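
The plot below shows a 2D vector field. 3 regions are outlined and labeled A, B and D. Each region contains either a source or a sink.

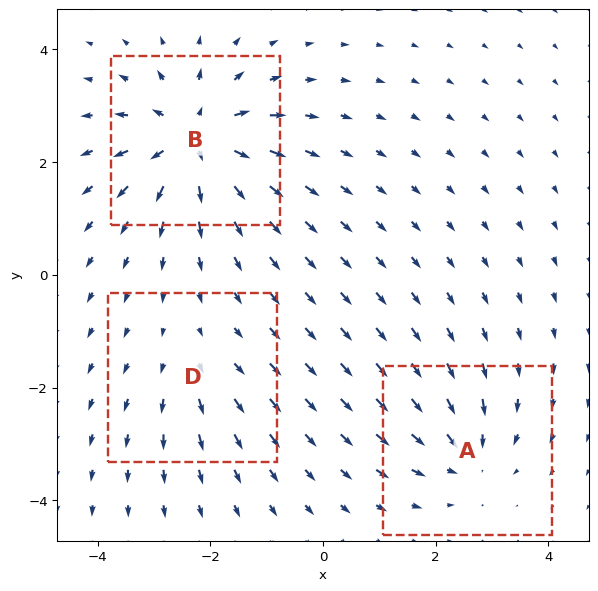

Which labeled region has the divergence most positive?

Divergence at each region's feature centre — A: about -3, B: about +6, D: about +2. Region B is most positive.

B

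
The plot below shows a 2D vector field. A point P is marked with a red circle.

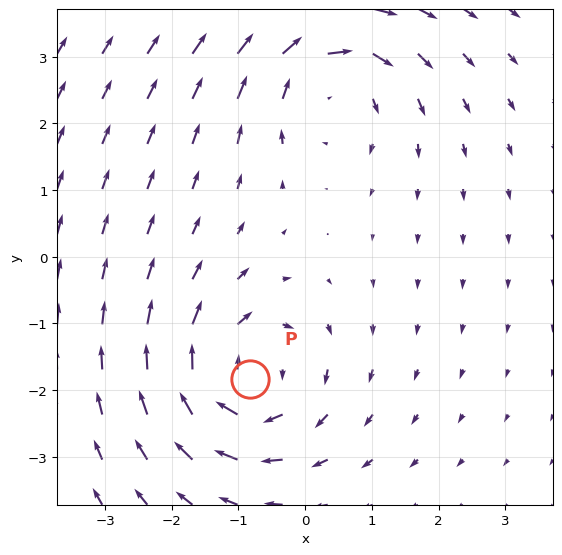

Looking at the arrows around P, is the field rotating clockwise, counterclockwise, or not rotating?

clockwise

Near P at (-0.8, -1.8) the arrows circulate clockwise. The curl (z-component) there is about -3; negative curl means clockwise rotation.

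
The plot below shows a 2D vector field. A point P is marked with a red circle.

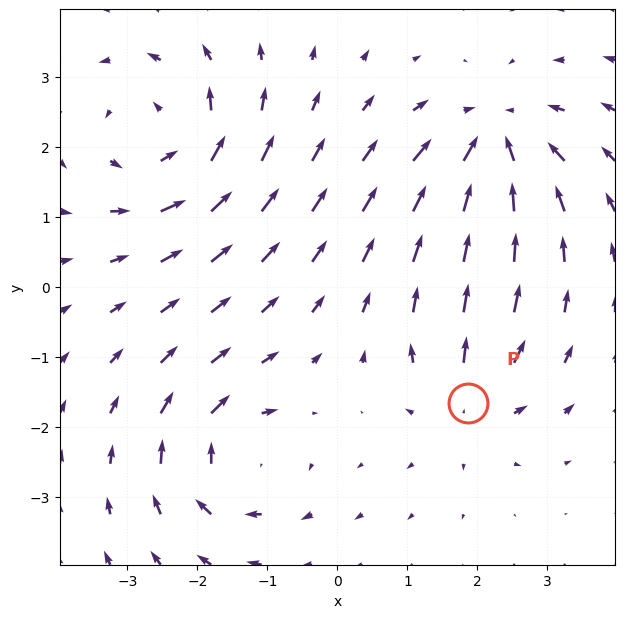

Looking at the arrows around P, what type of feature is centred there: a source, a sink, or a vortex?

source

At P (1.9, -1.7) the arrows spread outward. Divergence about +4, curl ≈0 — positive divergence with near-zero curl is a source.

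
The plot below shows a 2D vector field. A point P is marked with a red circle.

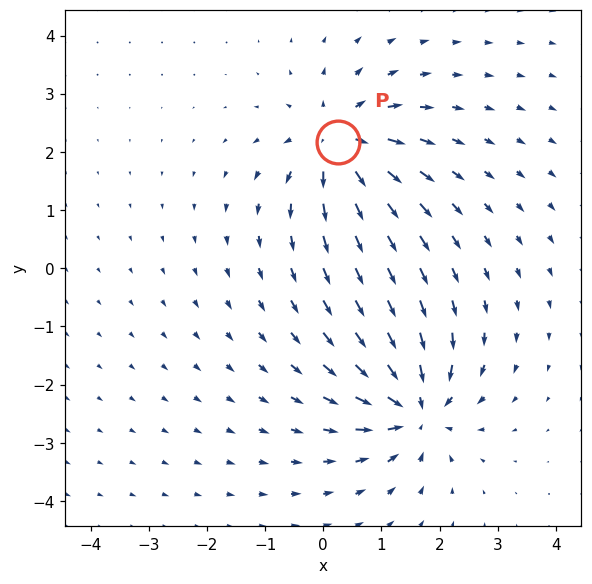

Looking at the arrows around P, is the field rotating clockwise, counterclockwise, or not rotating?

not rotating

Near P at (0.3, 2.2) the arrows show no circulation. The curl there is ≈0.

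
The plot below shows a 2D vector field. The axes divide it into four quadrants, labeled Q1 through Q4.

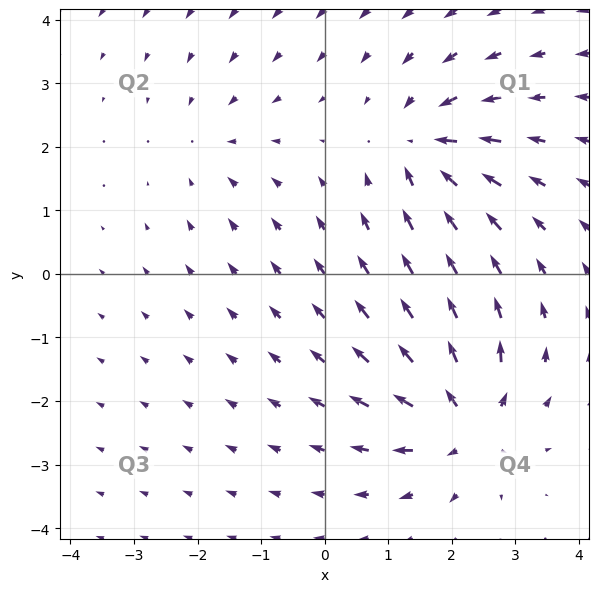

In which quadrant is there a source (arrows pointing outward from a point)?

The source sits at approximately (2.2, -2.3), which lies in quadrant Q4. The divergence there is about +6, positive as expected for a source.

Q4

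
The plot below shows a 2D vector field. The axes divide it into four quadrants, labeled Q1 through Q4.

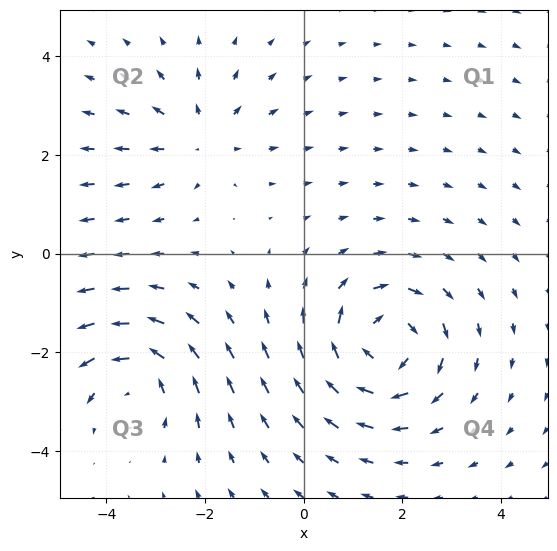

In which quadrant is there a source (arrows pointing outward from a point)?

Q2

The source sits at approximately (-2.1, 2.3), which lies in quadrant Q2. The divergence there is about +3, positive as expected for a source.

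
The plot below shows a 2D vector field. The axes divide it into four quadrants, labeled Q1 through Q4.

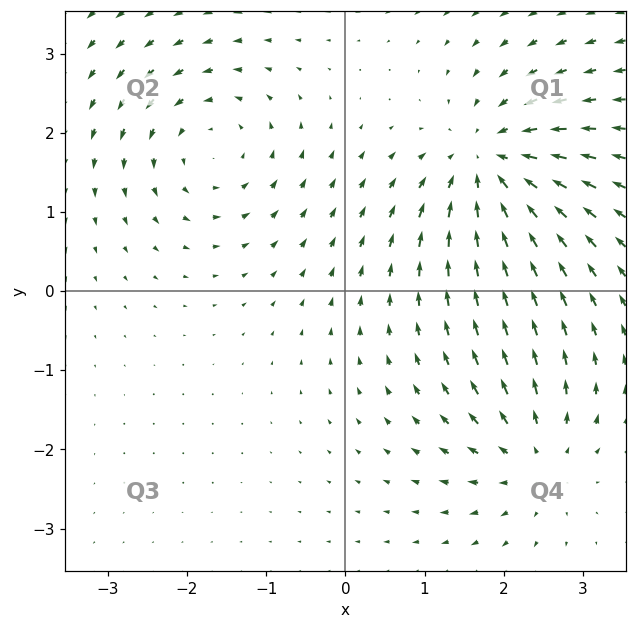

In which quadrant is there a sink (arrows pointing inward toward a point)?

The sink sits at approximately (1.8, 1.6), which lies in quadrant Q1. The divergence there is about -6, negative as expected for a sink.

Q1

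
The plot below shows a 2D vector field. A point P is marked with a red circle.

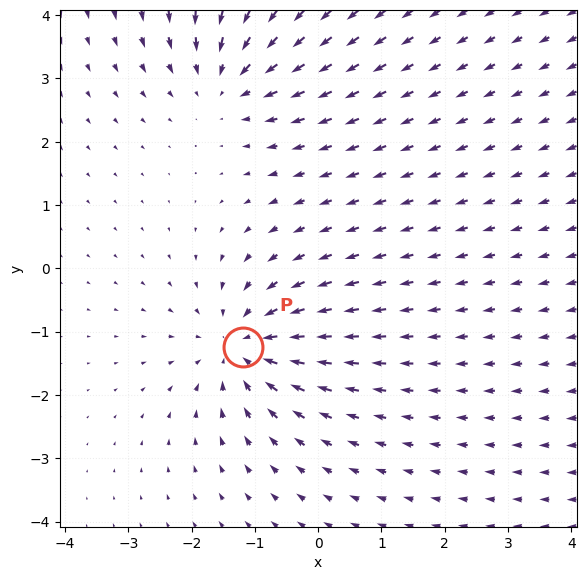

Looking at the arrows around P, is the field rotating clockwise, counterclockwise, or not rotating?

Near P at (-1.2, -1.2) the arrows show no circulation. The curl there is ≈0.

not rotating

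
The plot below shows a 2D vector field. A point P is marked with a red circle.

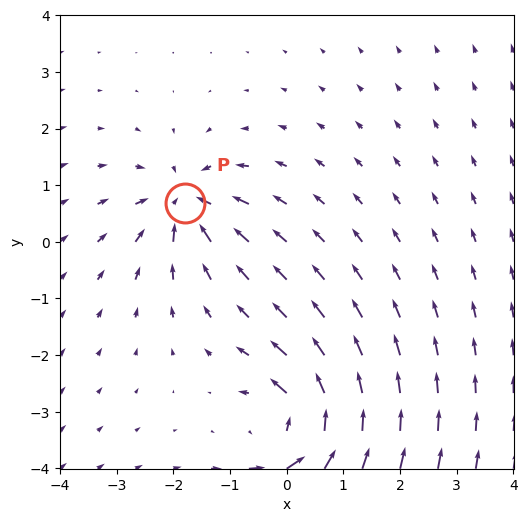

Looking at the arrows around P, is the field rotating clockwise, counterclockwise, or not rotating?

Near P at (-1.8, 0.7) the arrows show no circulation. The curl there is ≈0.

not rotating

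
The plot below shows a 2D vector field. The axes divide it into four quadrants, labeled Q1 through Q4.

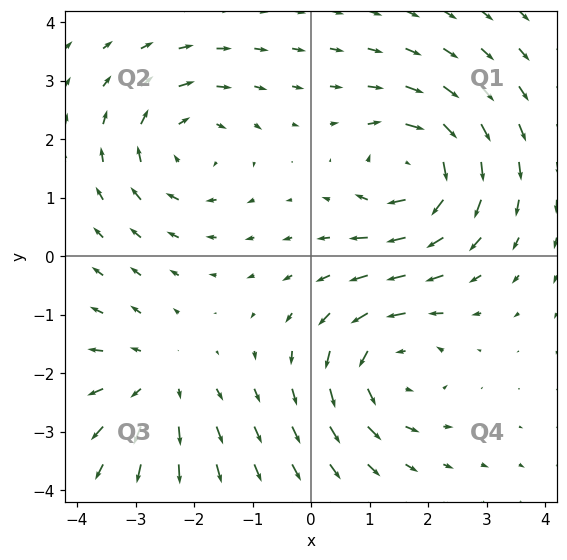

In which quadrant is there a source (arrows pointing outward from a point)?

Q3

The source sits at approximately (-2.6, -2.1), which lies in quadrant Q3. The divergence there is about +3, positive as expected for a source.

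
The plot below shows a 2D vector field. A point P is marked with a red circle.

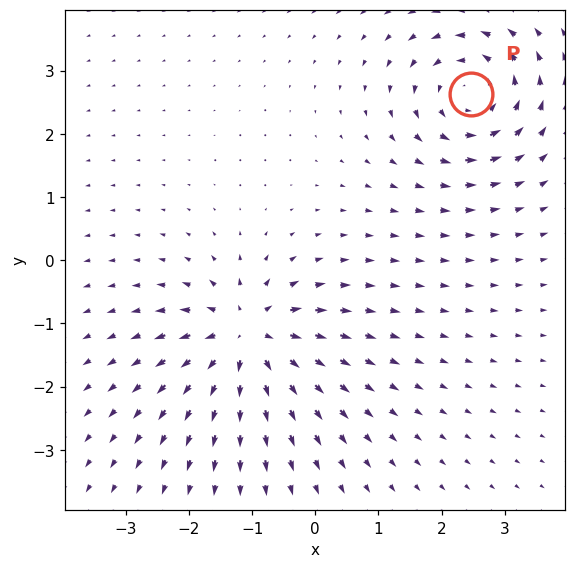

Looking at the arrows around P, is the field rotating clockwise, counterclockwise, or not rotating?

Near P at (2.5, 2.6) the arrows circulate counterclockwise. The curl (z-component) there is about +5; positive curl means counterclockwise rotation.

counterclockwise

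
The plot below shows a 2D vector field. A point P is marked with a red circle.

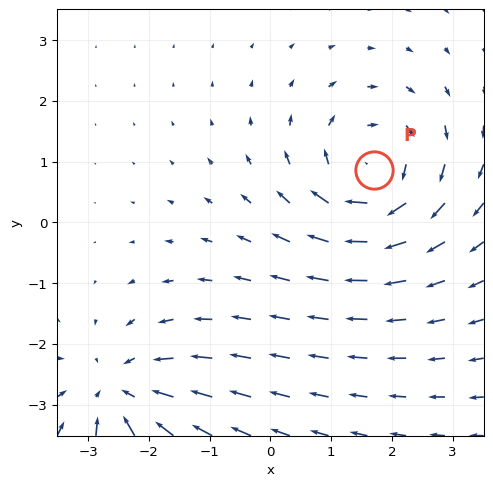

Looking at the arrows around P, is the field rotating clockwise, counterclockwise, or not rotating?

clockwise

Near P at (1.7, 0.9) the arrows circulate clockwise. The curl (z-component) there is about -5; negative curl means clockwise rotation.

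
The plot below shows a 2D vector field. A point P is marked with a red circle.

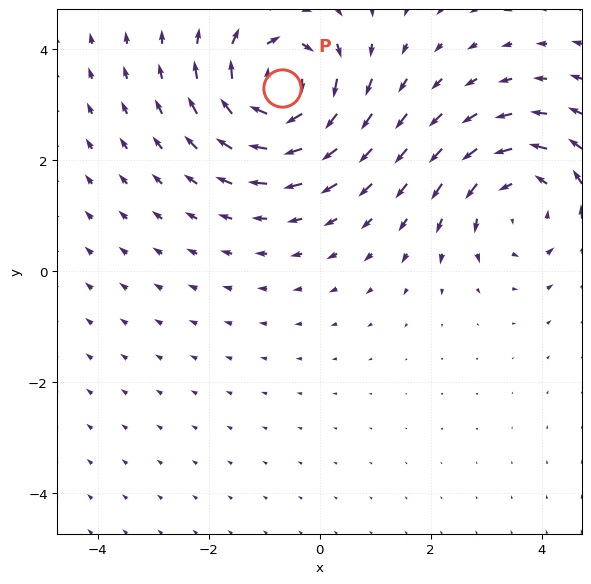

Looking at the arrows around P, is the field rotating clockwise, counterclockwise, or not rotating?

clockwise

Near P at (-0.7, 3.3) the arrows circulate clockwise. The curl (z-component) there is about -7; negative curl means clockwise rotation.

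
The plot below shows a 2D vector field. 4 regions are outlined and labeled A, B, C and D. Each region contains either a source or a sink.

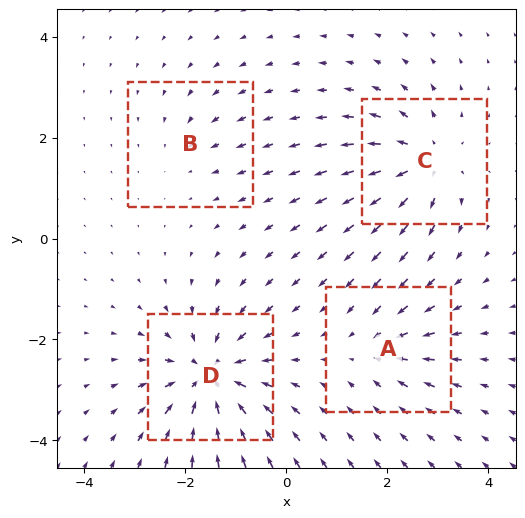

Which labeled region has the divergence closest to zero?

Divergence at each region's feature centre — A: about -4, B: about -2, C: about +6, D: about -8. Region B is closest to zero.

B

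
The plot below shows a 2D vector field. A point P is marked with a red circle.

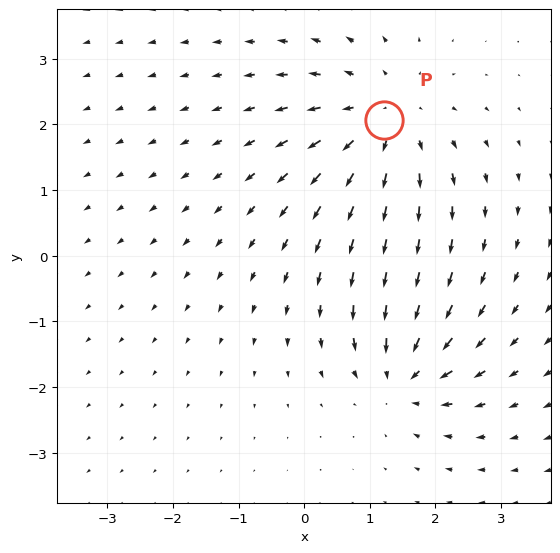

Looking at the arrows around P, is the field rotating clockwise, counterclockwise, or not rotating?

Near P at (1.2, 2.1) the arrows show no circulation. The curl there is ≈0.

not rotating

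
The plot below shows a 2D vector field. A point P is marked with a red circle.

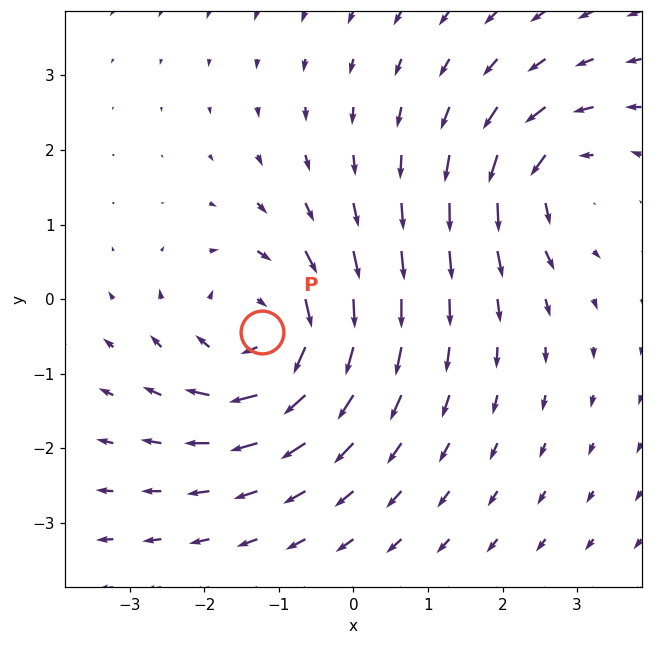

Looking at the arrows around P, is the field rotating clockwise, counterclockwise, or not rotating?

Near P at (-1.2, -0.4) the arrows circulate clockwise. The curl (z-component) there is about -4; negative curl means clockwise rotation.

clockwise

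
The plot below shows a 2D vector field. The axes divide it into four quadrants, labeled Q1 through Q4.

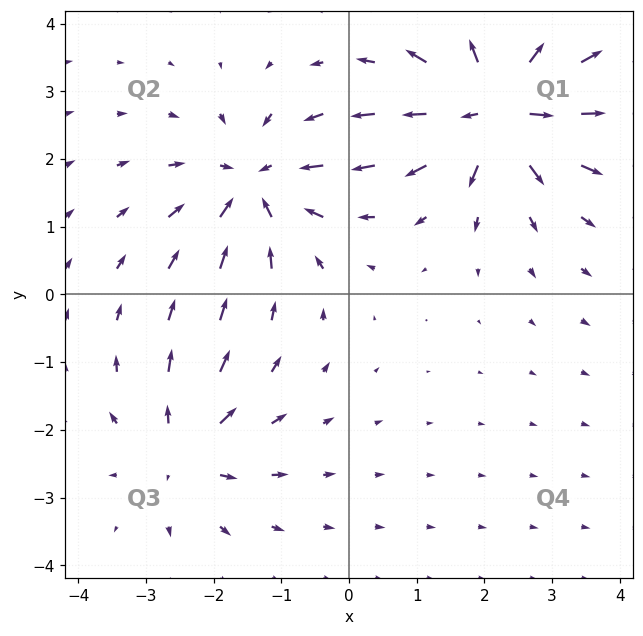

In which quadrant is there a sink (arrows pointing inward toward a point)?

The sink sits at approximately (-1.4, 1.6), which lies in quadrant Q2. The divergence there is about -4, negative as expected for a sink.

Q2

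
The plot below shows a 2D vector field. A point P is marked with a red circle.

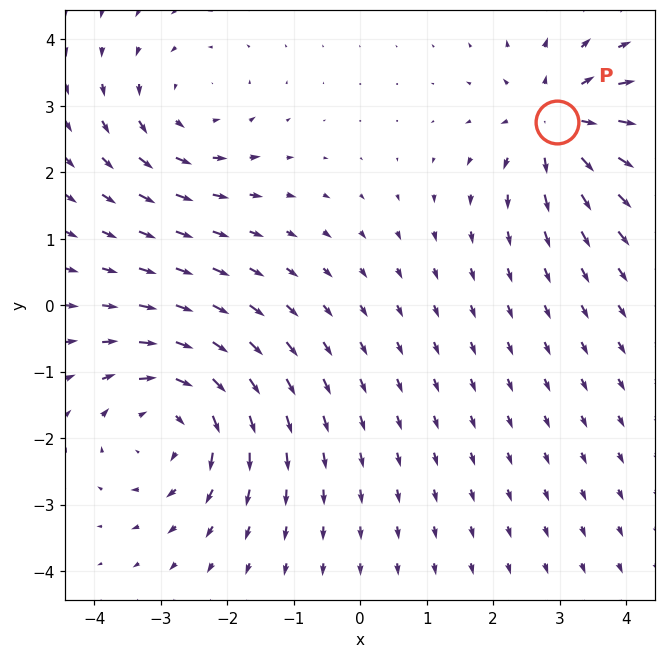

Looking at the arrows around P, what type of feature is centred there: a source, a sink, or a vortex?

At P (3.0, 2.8) the arrows spread outward. Divergence about +4, curl ≈0 — positive divergence with near-zero curl is a source.

source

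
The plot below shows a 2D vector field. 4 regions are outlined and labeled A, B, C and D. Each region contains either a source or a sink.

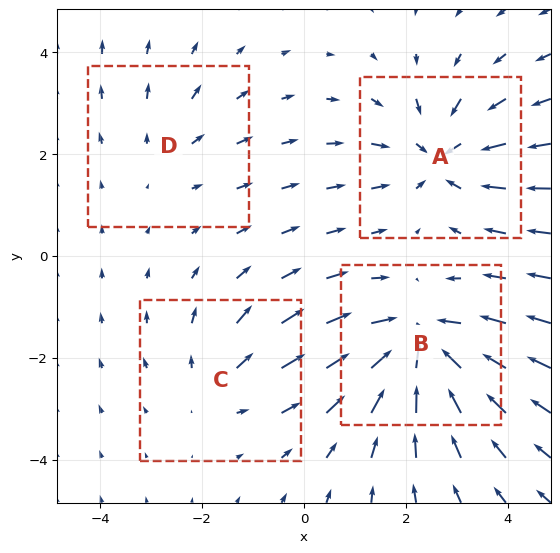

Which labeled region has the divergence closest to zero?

Divergence at each region's feature centre — A: about -5, B: about -6, C: about +3, D: about +2. Region D is closest to zero.

D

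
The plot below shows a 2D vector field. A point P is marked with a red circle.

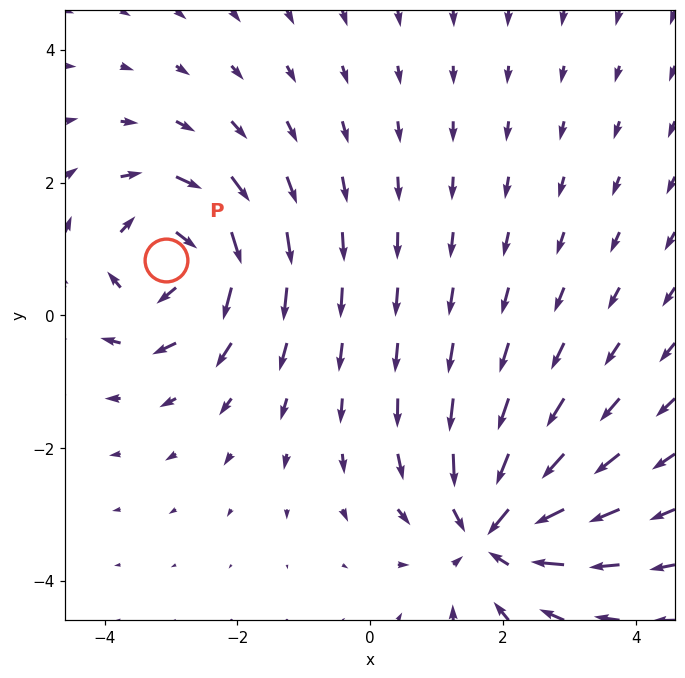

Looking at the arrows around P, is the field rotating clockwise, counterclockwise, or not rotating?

clockwise

Near P at (-3.1, 0.8) the arrows circulate clockwise. The curl (z-component) there is about -5; negative curl means clockwise rotation.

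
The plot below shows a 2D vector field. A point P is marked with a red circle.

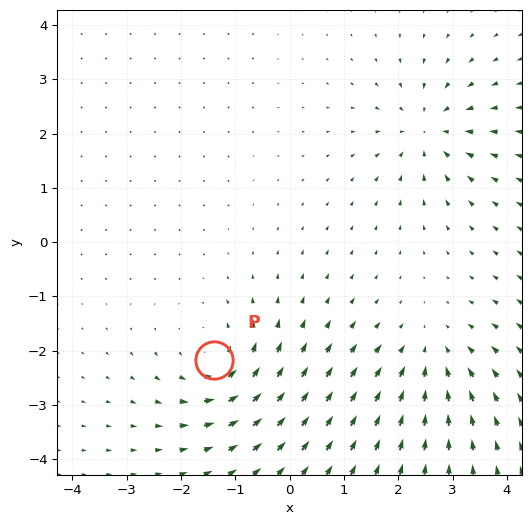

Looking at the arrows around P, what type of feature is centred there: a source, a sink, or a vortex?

vortex

At P (-1.4, -2.2) the arrows circulate counterclockwise. Divergence ≈0, curl about +5 — near-zero divergence with nonzero curl is a vortex.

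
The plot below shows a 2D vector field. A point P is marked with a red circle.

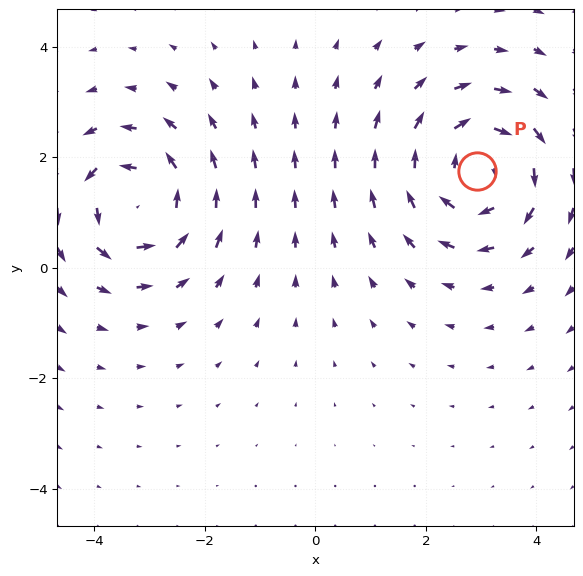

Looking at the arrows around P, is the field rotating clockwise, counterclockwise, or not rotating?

Near P at (2.9, 1.8) the arrows circulate clockwise. The curl (z-component) there is about -4; negative curl means clockwise rotation.

clockwise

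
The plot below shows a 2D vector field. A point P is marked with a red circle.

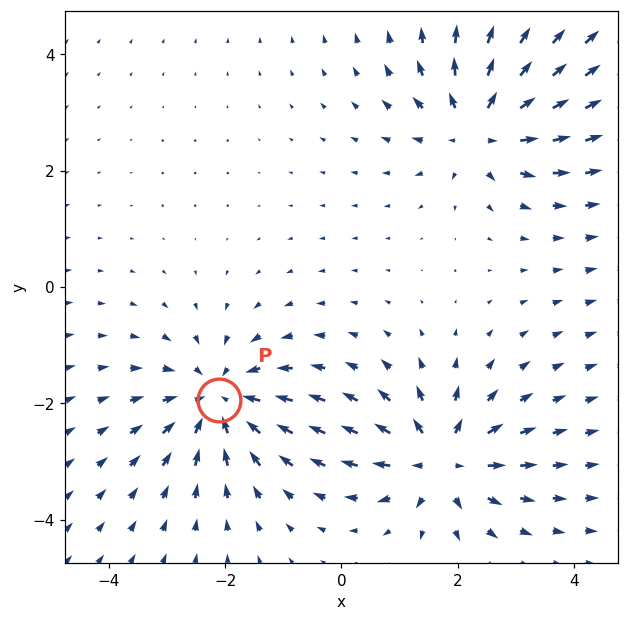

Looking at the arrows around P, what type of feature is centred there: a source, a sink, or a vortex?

sink

At P (-2.1, -1.9) the arrows converge inward. Divergence about -4, curl ≈0 — negative divergence with near-zero curl is a sink.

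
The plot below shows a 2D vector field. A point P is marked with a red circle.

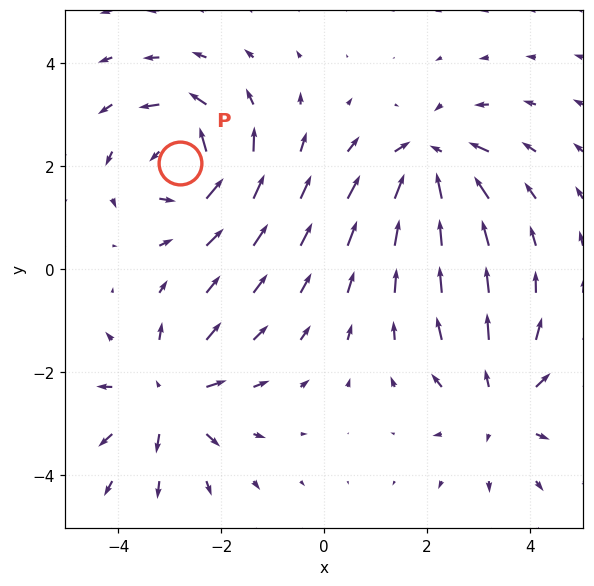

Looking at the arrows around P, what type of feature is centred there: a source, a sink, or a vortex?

At P (-2.8, 2.1) the arrows circulate counterclockwise. Divergence ≈0, curl about +5 — near-zero divergence with nonzero curl is a vortex.

vortex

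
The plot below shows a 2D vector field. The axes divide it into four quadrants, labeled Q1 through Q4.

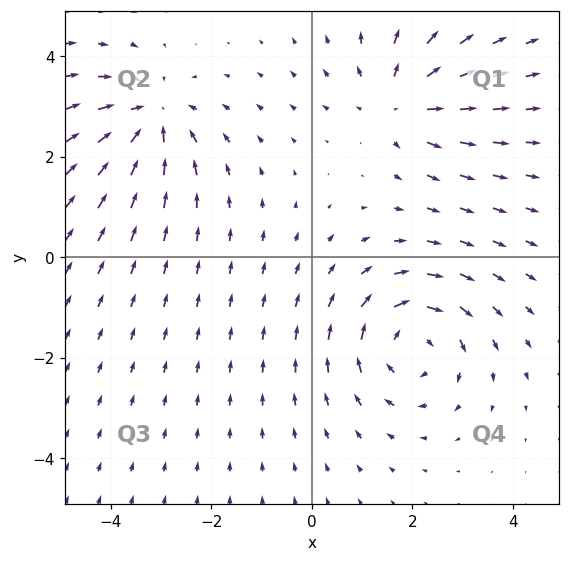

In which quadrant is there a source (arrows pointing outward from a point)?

The source sits at approximately (1.7, 3.1), which lies in quadrant Q1. The divergence there is about +3, positive as expected for a source.

Q1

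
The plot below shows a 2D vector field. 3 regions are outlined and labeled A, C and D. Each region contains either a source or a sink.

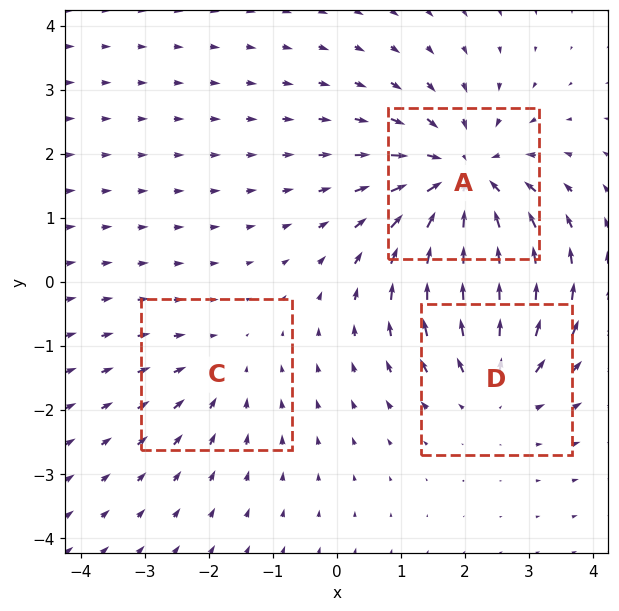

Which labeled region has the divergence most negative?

A

Divergence at each region's feature centre — A: about -5, C: about -2, D: about +3. Region A is most negative.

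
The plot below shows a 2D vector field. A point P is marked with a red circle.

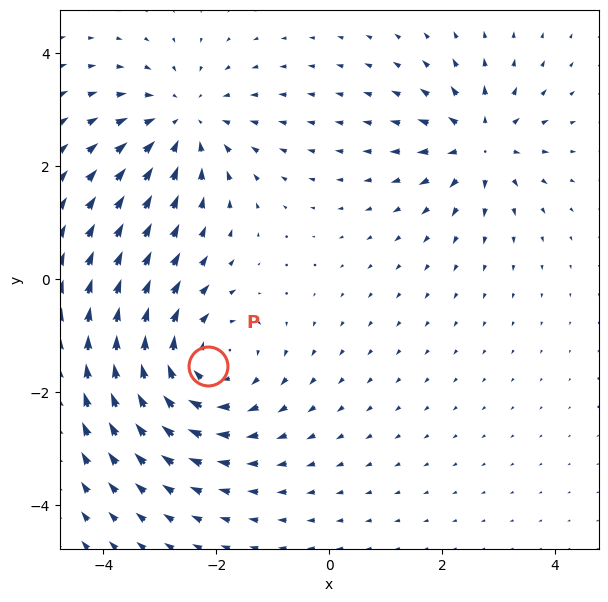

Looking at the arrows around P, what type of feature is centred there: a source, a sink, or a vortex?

vortex

At P (-2.1, -1.5) the arrows circulate clockwise. Divergence ≈0, curl about -4 — near-zero divergence with nonzero curl is a vortex.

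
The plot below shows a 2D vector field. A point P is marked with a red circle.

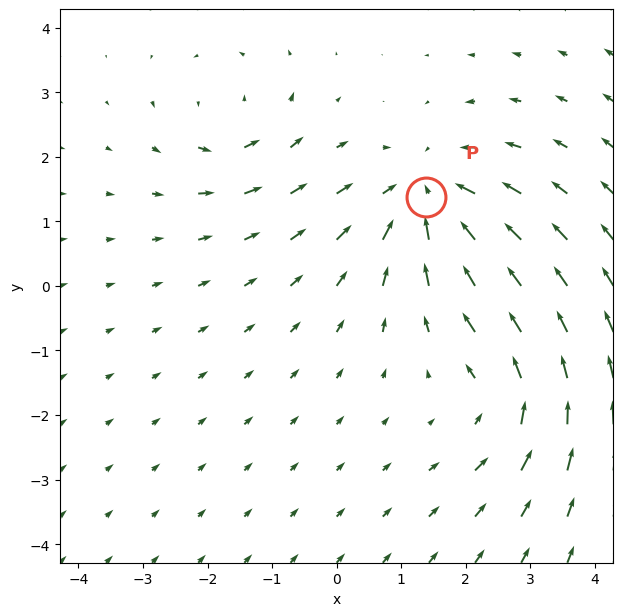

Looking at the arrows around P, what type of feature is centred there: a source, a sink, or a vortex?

sink

At P (1.4, 1.4) the arrows converge inward. Divergence about -5, curl ≈0 — negative divergence with near-zero curl is a sink.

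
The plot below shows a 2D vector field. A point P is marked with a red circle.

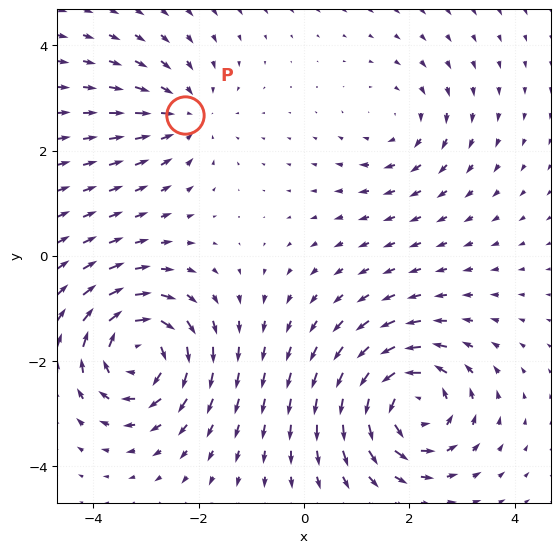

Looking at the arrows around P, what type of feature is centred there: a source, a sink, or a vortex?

sink

At P (-2.3, 2.7) the arrows converge inward. Divergence about -3, curl ≈0 — negative divergence with near-zero curl is a sink.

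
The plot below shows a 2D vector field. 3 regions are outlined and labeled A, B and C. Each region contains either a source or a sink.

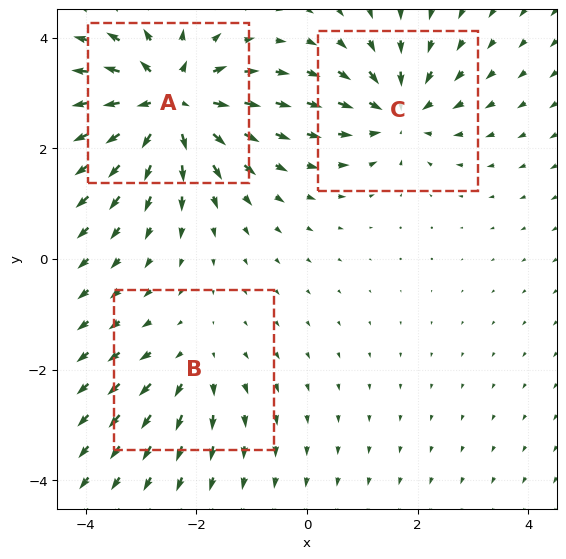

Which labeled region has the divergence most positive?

Divergence at each region's feature centre — A: about +6, B: about +2, C: about -4. Region A is most positive.

A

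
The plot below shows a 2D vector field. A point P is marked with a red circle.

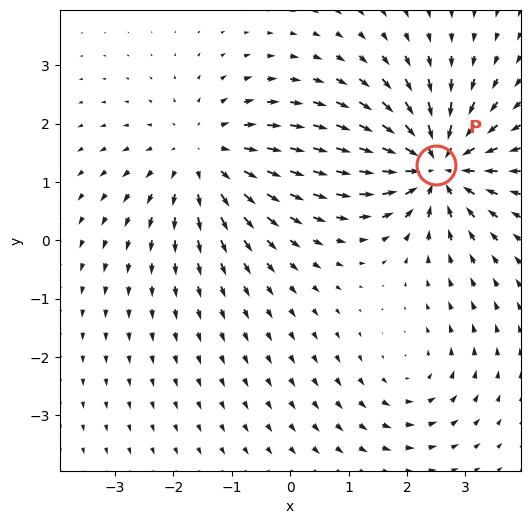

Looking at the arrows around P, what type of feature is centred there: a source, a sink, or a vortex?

At P (2.5, 1.3) the arrows converge inward. Divergence about -7, curl ≈0 — negative divergence with near-zero curl is a sink.

sink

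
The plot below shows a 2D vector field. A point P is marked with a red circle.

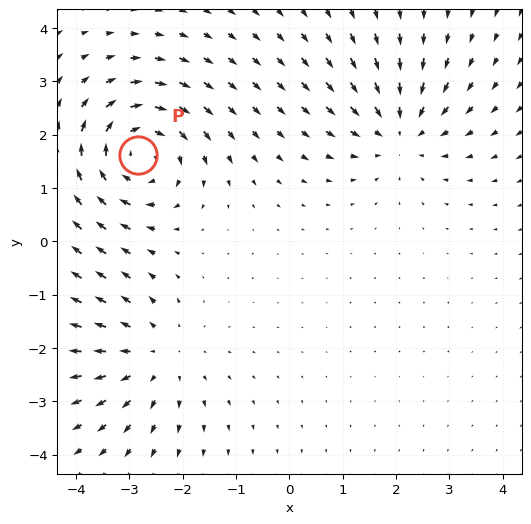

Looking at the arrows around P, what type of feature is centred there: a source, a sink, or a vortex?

At P (-2.8, 1.6) the arrows circulate clockwise. Divergence ≈0, curl about -5 — near-zero divergence with nonzero curl is a vortex.

vortex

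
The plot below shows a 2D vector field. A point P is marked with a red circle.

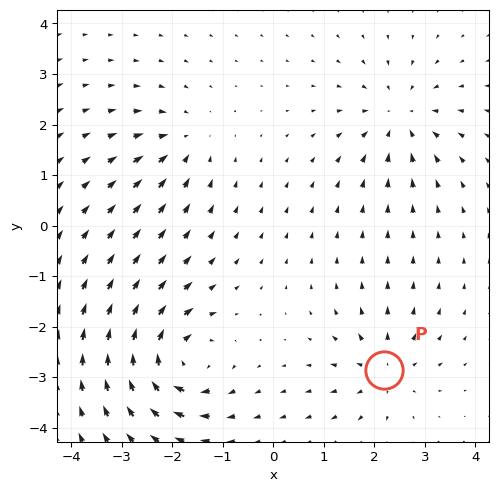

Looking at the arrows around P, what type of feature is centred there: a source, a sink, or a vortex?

At P (2.2, -2.9) the arrows spread outward. Divergence about +4, curl ≈0 — positive divergence with near-zero curl is a source.

source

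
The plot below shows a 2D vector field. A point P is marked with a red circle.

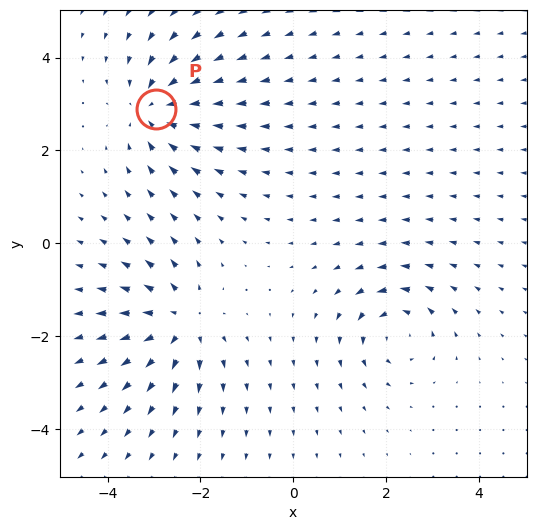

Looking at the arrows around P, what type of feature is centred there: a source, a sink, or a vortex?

At P (-3.0, 2.9) the arrows converge inward. Divergence about -4, curl ≈0 — negative divergence with near-zero curl is a sink.

sink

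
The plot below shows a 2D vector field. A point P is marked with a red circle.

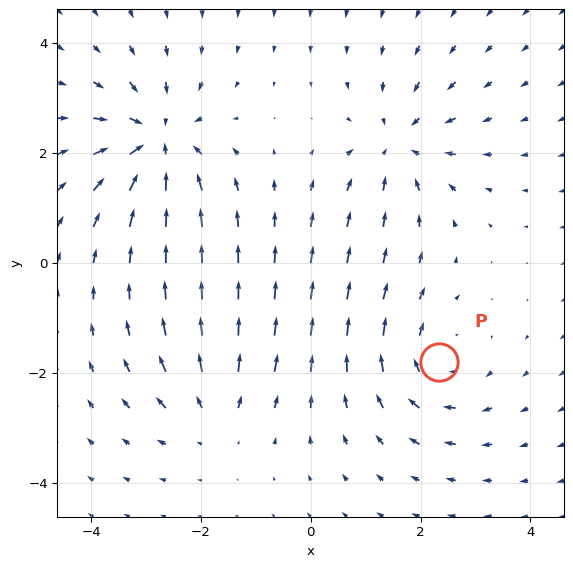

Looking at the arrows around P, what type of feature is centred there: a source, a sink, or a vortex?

vortex

At P (2.3, -1.8) the arrows circulate clockwise. Divergence ≈0, curl about -4 — near-zero divergence with nonzero curl is a vortex.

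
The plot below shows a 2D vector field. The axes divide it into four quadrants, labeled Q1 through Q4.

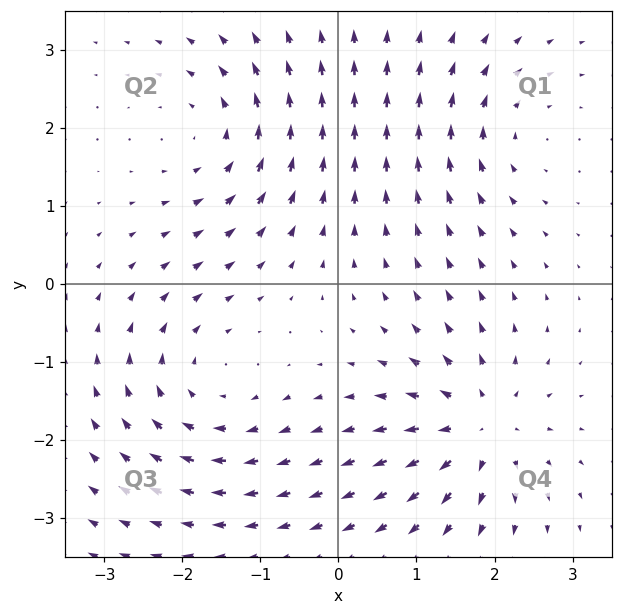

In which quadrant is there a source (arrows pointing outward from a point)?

Q4

The source sits at approximately (1.8, -1.8), which lies in quadrant Q4. The divergence there is about +4, positive as expected for a source.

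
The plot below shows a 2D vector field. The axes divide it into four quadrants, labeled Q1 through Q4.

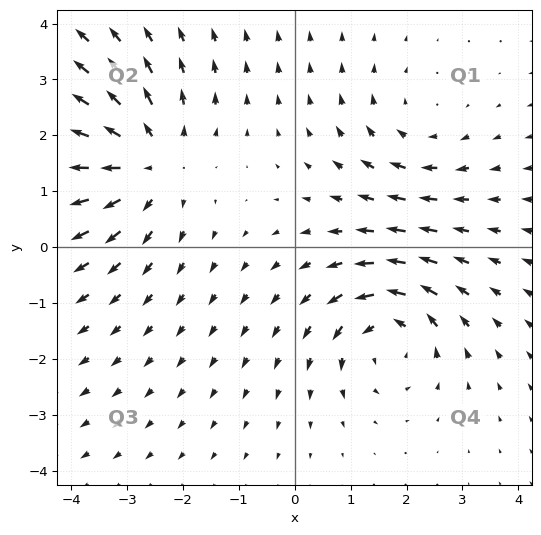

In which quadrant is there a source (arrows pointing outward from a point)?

Q2

The source sits at approximately (-2.6, 1.5), which lies in quadrant Q2. The divergence there is about +4, positive as expected for a source.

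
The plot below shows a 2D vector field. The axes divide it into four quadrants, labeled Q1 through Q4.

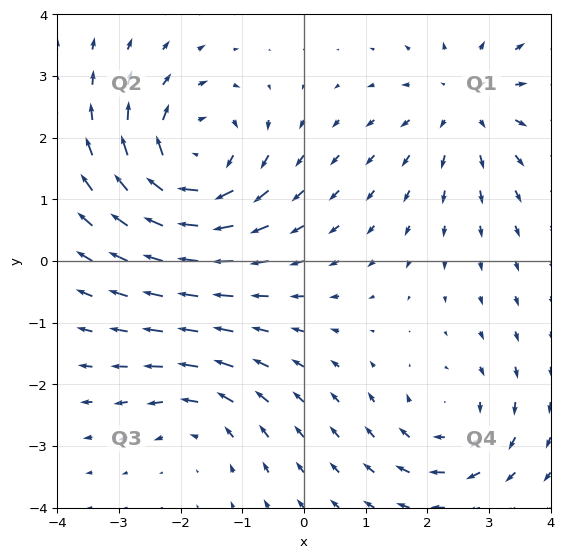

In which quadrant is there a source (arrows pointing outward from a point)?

Q1

The source sits at approximately (2.7, 2.6), which lies in quadrant Q1. The divergence there is about +3, positive as expected for a source.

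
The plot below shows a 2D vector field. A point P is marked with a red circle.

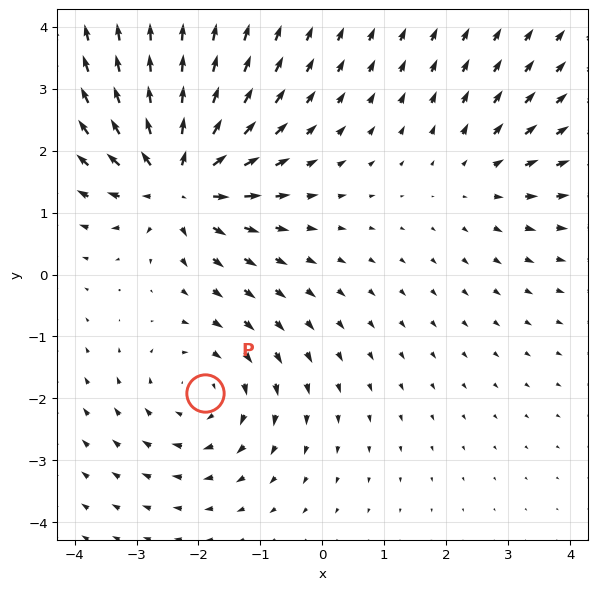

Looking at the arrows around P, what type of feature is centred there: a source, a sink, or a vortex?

At P (-1.9, -1.9) the arrows circulate clockwise. Divergence ≈0, curl about -3 — near-zero divergence with nonzero curl is a vortex.

vortex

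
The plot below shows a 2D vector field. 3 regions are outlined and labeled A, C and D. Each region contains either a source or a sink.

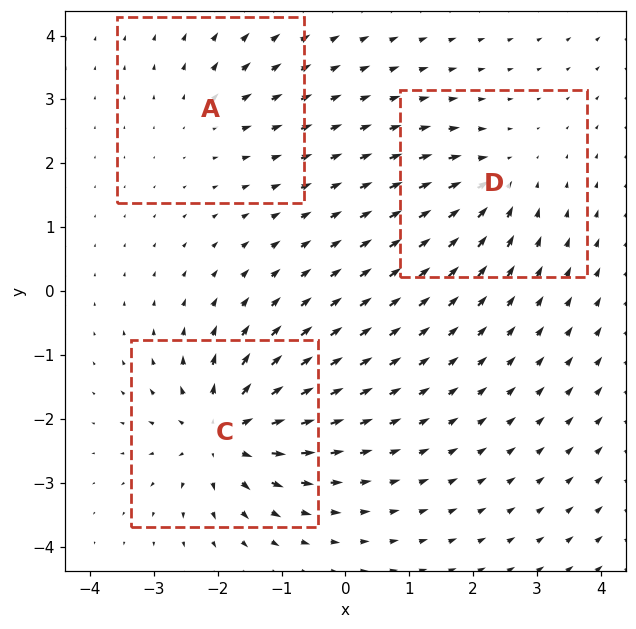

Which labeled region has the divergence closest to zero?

A

Divergence at each region's feature centre — A: about +3, C: about +6, D: about -4. Region A is closest to zero.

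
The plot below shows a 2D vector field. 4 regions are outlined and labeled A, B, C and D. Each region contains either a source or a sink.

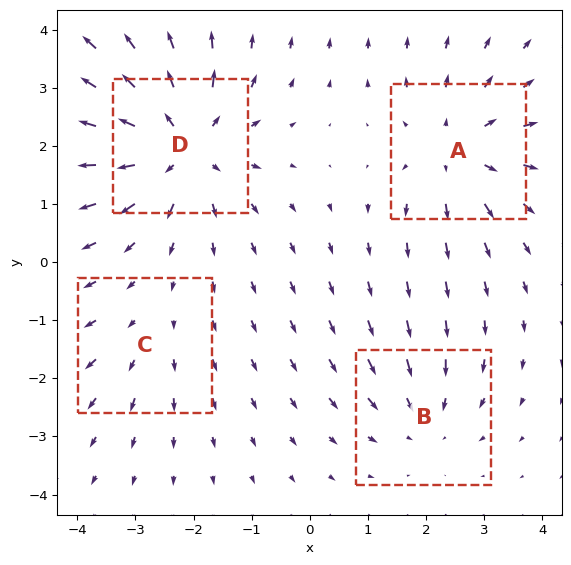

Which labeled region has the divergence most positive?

Divergence at each region's feature centre — A: about +4, B: about -3, C: about +2, D: about +6. Region D is most positive.

D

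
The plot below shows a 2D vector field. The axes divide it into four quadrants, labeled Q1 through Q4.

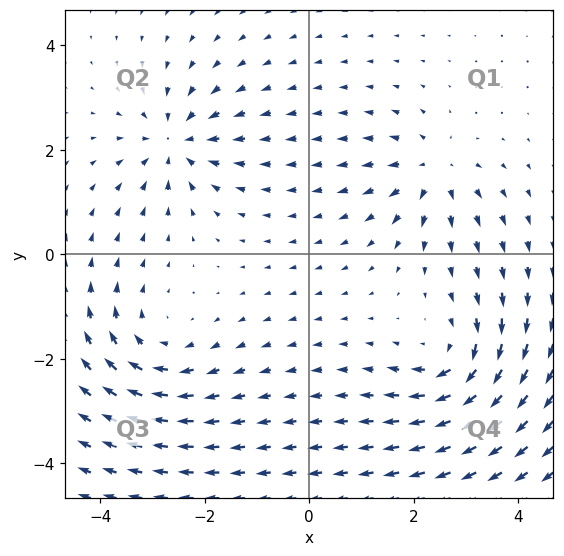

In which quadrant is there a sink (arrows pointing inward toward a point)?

The sink sits at approximately (-2.6, 2.1), which lies in quadrant Q2. The divergence there is about -5, negative as expected for a sink.

Q2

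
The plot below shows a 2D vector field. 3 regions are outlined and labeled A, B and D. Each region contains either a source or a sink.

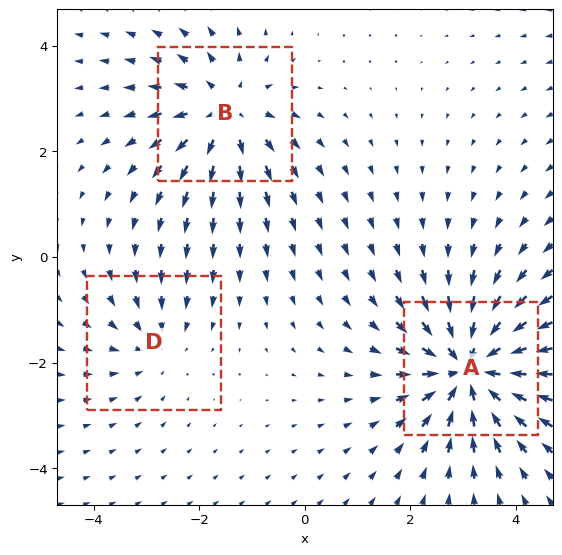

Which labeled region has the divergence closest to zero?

D

Divergence at each region's feature centre — A: about -5, B: about +4, D: about -2. Region D is closest to zero.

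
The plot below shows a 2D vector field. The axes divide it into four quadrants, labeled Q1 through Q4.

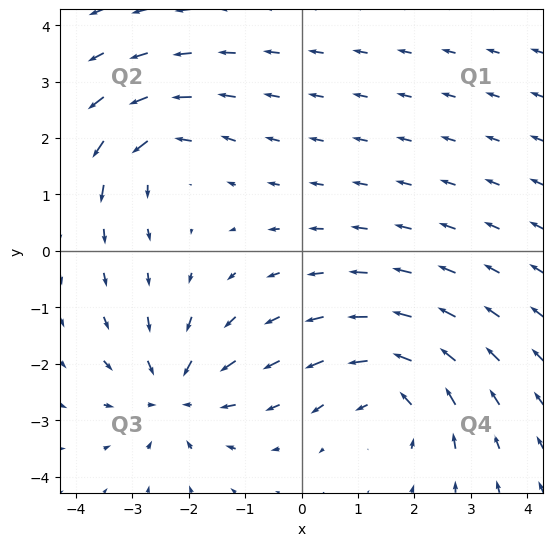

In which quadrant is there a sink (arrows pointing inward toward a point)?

The sink sits at approximately (-2.2, -2.5), which lies in quadrant Q3. The divergence there is about -5, negative as expected for a sink.

Q3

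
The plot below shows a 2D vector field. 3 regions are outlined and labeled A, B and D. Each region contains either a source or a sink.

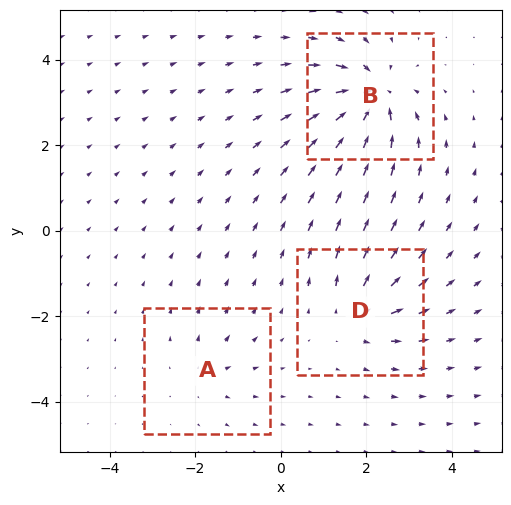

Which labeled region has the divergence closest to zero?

A

Divergence at each region's feature centre — A: about +2, B: about -6, D: about +4. Region A is closest to zero.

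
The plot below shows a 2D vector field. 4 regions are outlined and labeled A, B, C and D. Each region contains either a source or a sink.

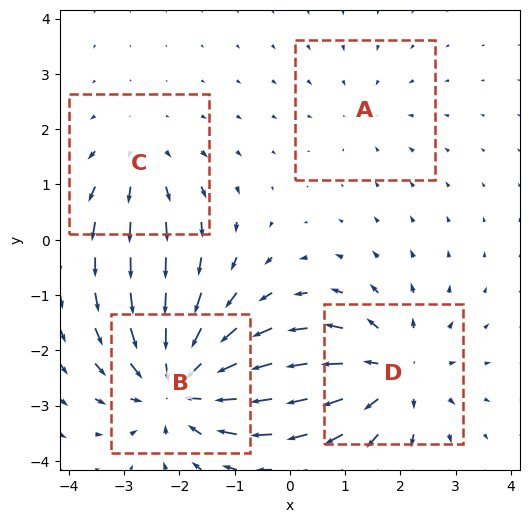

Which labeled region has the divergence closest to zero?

Divergence at each region's feature centre — A: about -2, B: about -6, C: about +3, D: about +5. Region A is closest to zero.

A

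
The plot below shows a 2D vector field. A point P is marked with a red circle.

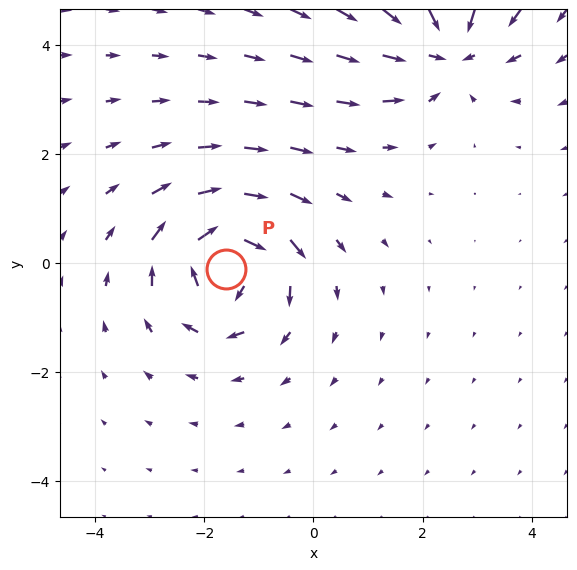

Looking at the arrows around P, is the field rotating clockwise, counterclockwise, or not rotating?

Near P at (-1.6, -0.1) the arrows circulate clockwise. The curl (z-component) there is about -6; negative curl means clockwise rotation.

clockwise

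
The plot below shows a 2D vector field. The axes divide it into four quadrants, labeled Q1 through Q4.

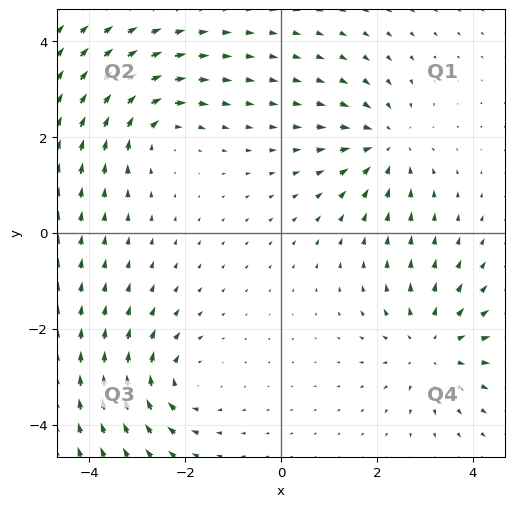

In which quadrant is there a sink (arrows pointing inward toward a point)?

Q1

The sink sits at approximately (2.2, 1.9), which lies in quadrant Q1. The divergence there is about -4, negative as expected for a sink.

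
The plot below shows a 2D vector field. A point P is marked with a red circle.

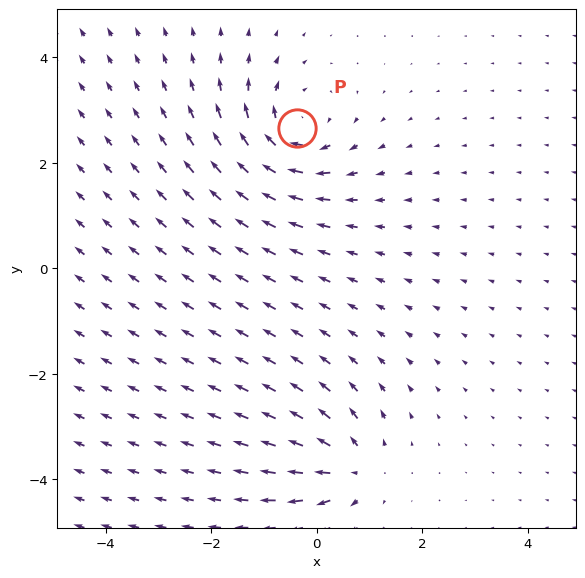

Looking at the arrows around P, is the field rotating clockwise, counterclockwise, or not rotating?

clockwise

Near P at (-0.4, 2.7) the arrows circulate clockwise. The curl (z-component) there is about -5; negative curl means clockwise rotation.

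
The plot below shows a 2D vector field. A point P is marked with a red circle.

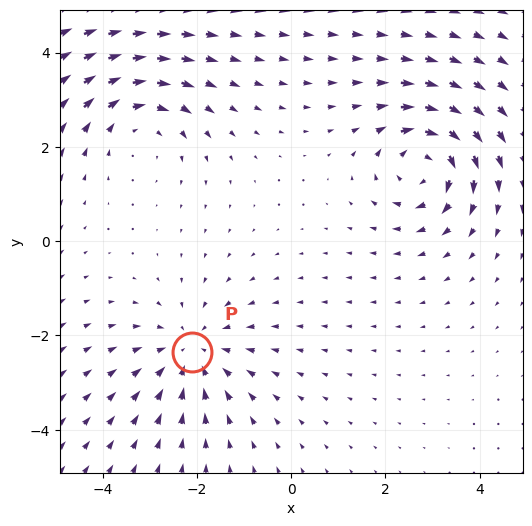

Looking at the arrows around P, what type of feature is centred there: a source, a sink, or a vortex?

At P (-2.1, -2.4) the arrows converge inward. Divergence about -3, curl ≈0 — negative divergence with near-zero curl is a sink.

sink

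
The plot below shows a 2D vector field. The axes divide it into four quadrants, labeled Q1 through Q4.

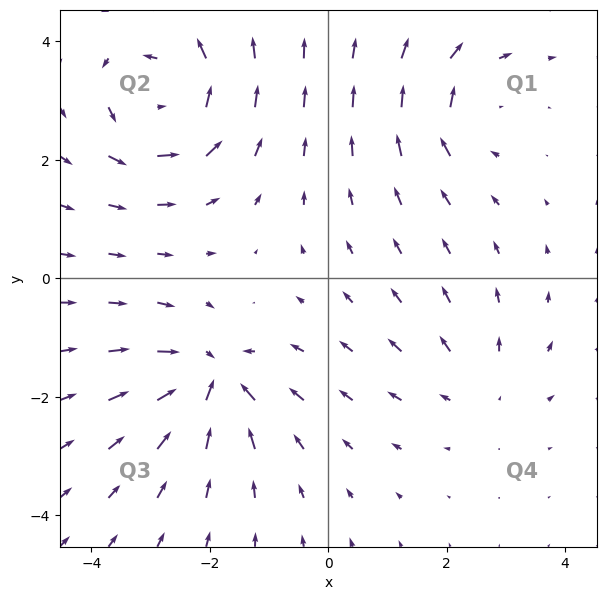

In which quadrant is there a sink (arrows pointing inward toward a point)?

Q3

The sink sits at approximately (-2.0, -1.7), which lies in quadrant Q3. The divergence there is about -6, negative as expected for a sink.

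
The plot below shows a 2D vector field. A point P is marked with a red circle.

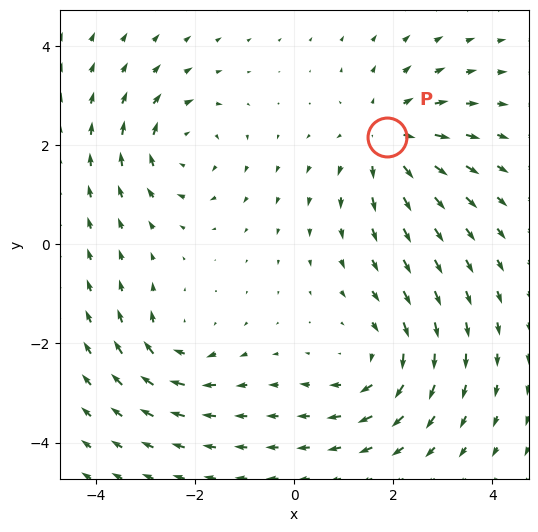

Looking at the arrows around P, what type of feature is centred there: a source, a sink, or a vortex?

At P (1.9, 2.2) the arrows spread outward. Divergence about +4, curl ≈0 — positive divergence with near-zero curl is a source.

source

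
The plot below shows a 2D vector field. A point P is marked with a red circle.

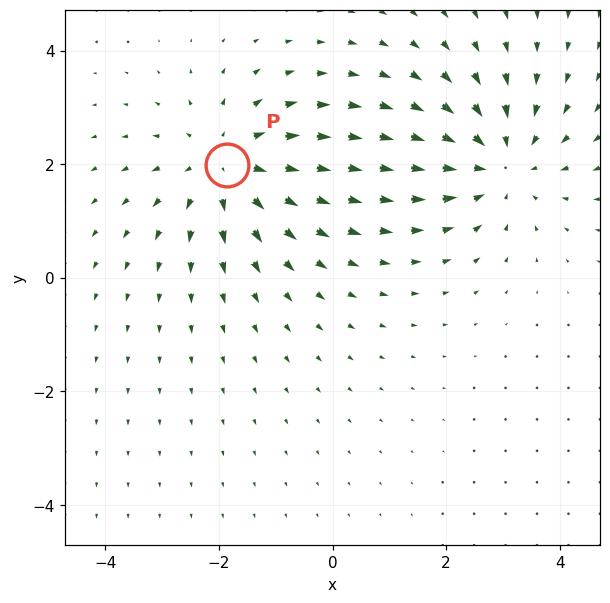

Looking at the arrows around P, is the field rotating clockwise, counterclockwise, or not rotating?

Near P at (-1.8, 2.0) the arrows show no circulation. The curl there is ≈0.

not rotating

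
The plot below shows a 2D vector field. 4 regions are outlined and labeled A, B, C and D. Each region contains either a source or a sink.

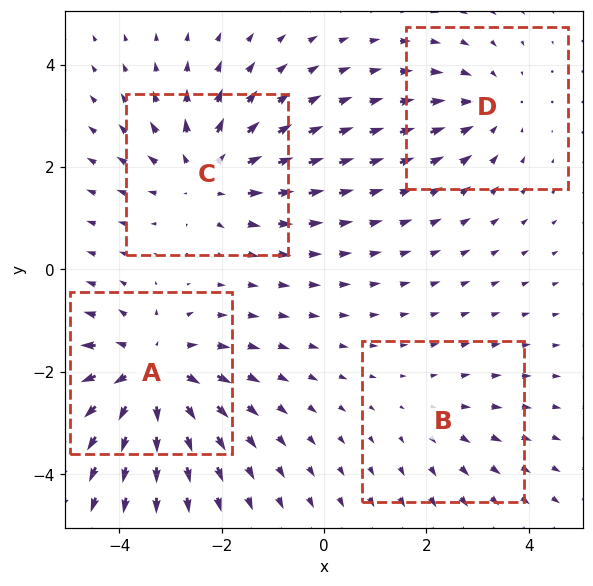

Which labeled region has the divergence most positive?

A

Divergence at each region's feature centre — A: about +6, B: about +2, C: about +5, D: about -3. Region A is most positive.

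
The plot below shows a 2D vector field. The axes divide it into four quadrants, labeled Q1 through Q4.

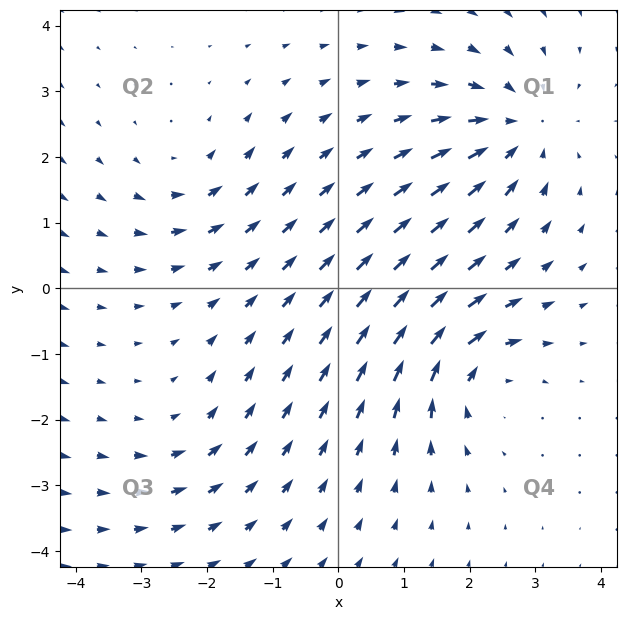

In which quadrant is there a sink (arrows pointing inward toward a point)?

Q1

The sink sits at approximately (2.7, 2.4), which lies in quadrant Q1. The divergence there is about -5, negative as expected for a sink.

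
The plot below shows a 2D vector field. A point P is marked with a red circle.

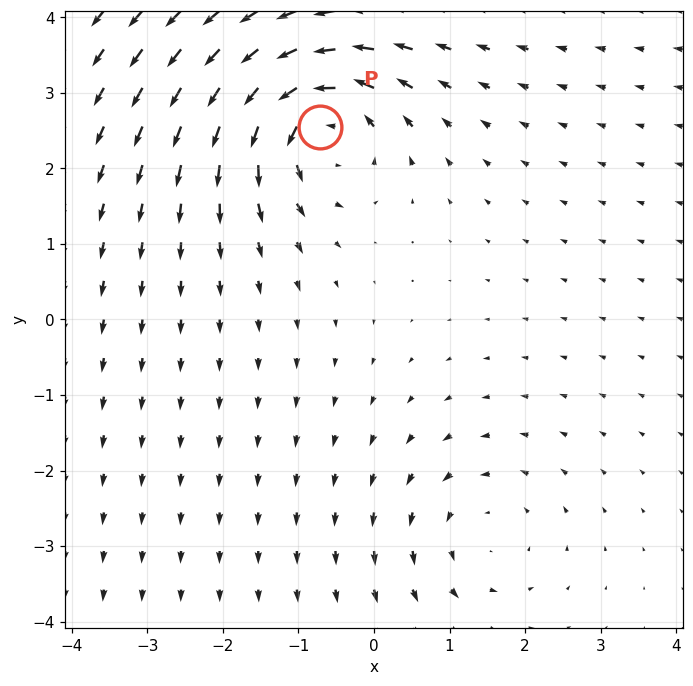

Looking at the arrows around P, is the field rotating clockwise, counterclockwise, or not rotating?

counterclockwise

Near P at (-0.7, 2.5) the arrows circulate counterclockwise. The curl (z-component) there is about +6; positive curl means counterclockwise rotation.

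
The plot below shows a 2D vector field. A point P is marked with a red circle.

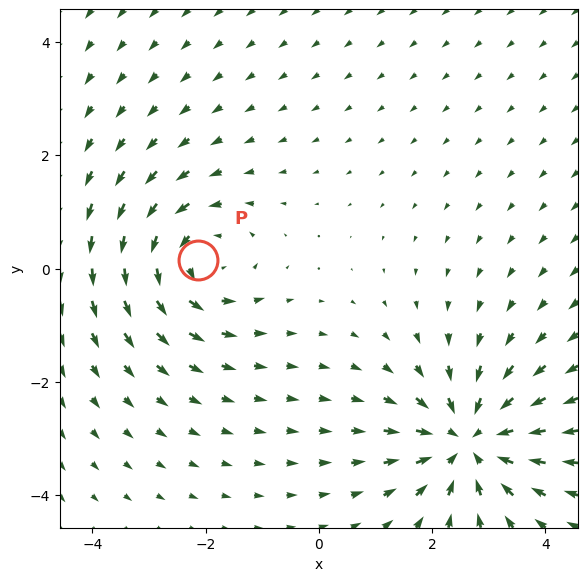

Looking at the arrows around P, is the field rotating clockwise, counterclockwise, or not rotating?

Near P at (-2.1, 0.2) the arrows circulate counterclockwise. The curl (z-component) there is about +4; positive curl means counterclockwise rotation.

counterclockwise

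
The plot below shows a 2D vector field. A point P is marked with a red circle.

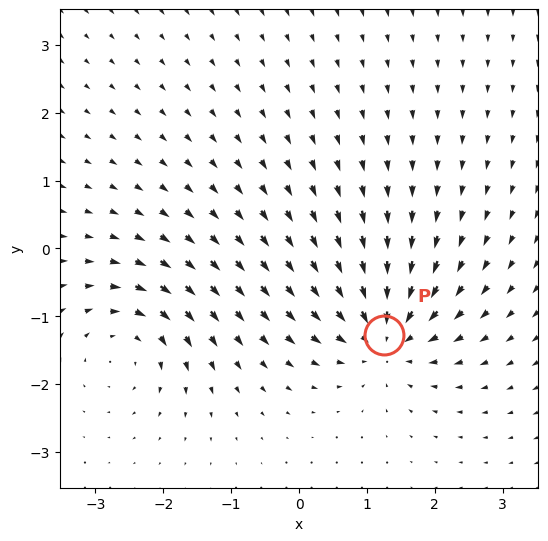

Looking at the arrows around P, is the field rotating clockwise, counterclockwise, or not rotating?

Near P at (1.2, -1.3) the arrows show no circulation. The curl there is ≈0.

not rotating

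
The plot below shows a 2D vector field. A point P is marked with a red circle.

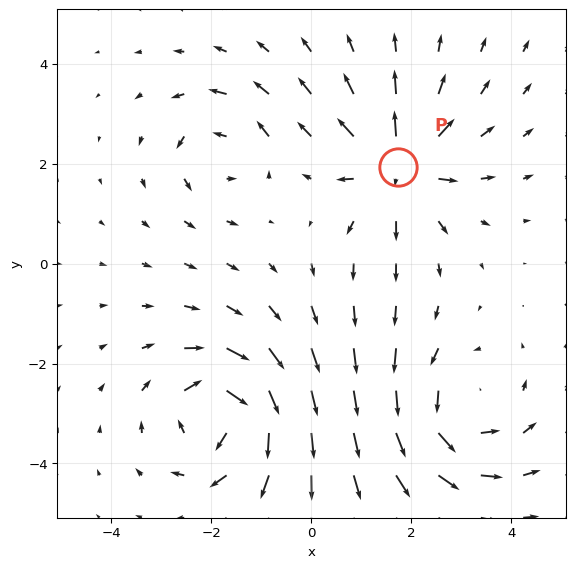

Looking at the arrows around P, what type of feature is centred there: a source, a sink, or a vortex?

source

At P (1.7, 1.9) the arrows spread outward. Divergence about +6, curl ≈0 — positive divergence with near-zero curl is a source.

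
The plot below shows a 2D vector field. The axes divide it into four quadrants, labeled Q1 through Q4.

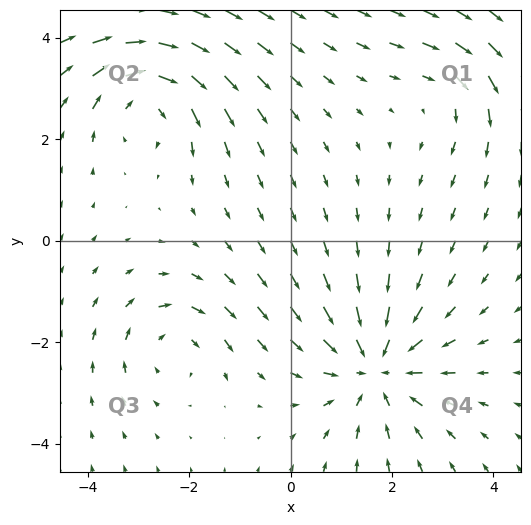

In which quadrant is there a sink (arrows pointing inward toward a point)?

Q4

The sink sits at approximately (1.7, -2.5), which lies in quadrant Q4. The divergence there is about -4, negative as expected for a sink.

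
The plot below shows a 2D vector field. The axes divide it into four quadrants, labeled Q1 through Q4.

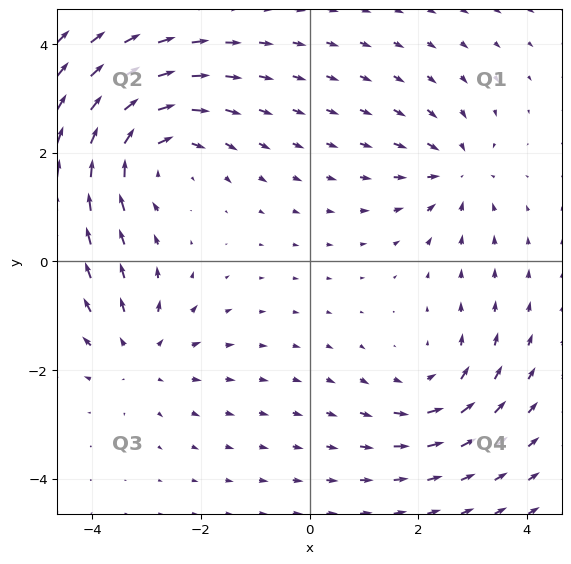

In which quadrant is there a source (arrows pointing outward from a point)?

Q3

The source sits at approximately (-3.1, -1.7), which lies in quadrant Q3. The divergence there is about +3, positive as expected for a source.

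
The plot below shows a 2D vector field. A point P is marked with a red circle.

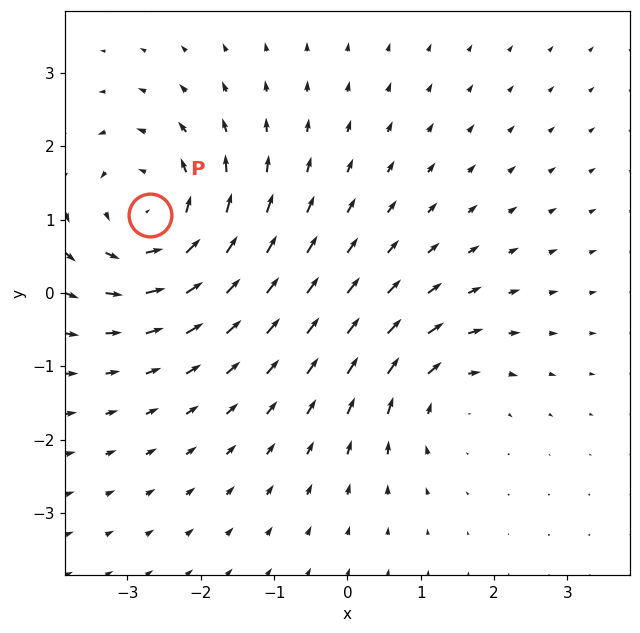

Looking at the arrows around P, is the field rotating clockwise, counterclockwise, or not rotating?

counterclockwise

Near P at (-2.7, 1.1) the arrows circulate counterclockwise. The curl (z-component) there is about +5; positive curl means counterclockwise rotation.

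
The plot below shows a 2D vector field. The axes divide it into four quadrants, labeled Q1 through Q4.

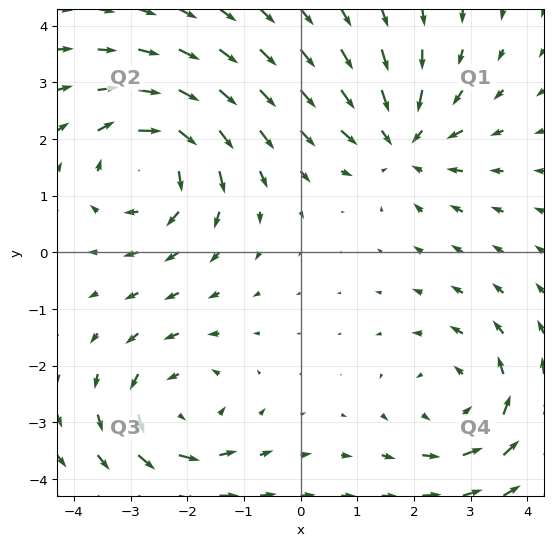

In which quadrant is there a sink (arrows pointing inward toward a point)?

The sink sits at approximately (1.8, 2.0), which lies in quadrant Q1. The divergence there is about -4, negative as expected for a sink.

Q1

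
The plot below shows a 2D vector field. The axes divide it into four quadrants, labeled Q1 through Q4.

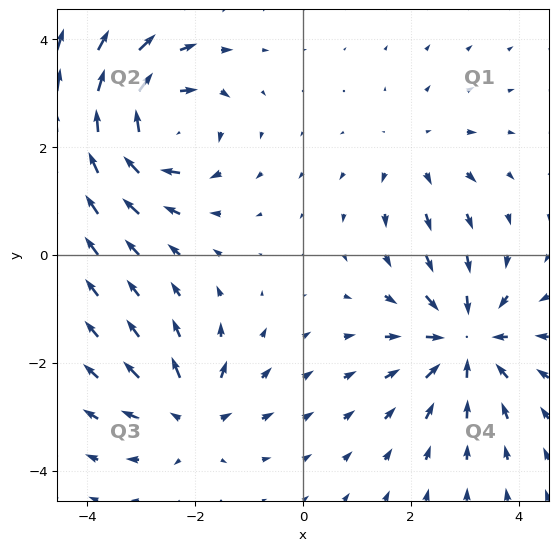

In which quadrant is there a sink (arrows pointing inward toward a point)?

Q4

The sink sits at approximately (3.0, -1.6), which lies in quadrant Q4. The divergence there is about -5, negative as expected for a sink.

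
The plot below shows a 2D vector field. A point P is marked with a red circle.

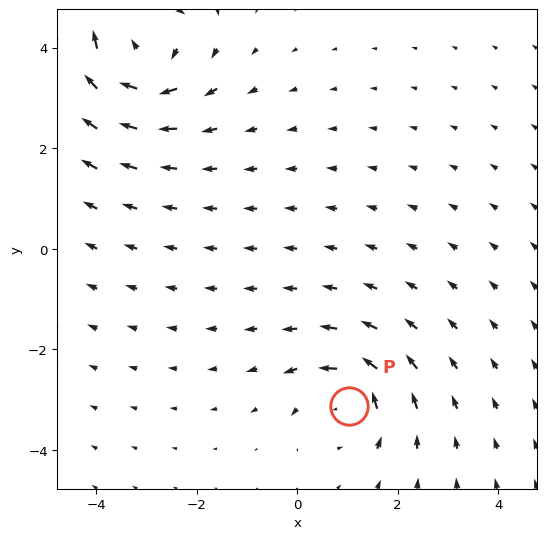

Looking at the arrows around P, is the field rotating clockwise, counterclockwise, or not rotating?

counterclockwise

Near P at (1.0, -3.1) the arrows circulate counterclockwise. The curl (z-component) there is about +4; positive curl means counterclockwise rotation.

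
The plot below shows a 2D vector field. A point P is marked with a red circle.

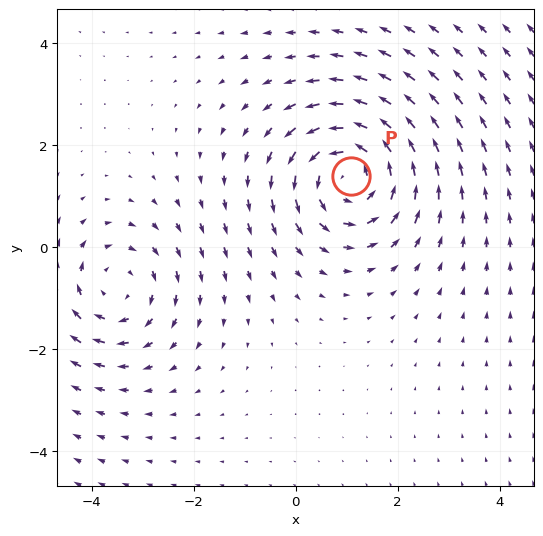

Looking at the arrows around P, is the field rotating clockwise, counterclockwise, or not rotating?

Near P at (1.1, 1.4) the arrows circulate counterclockwise. The curl (z-component) there is about +4; positive curl means counterclockwise rotation.

counterclockwise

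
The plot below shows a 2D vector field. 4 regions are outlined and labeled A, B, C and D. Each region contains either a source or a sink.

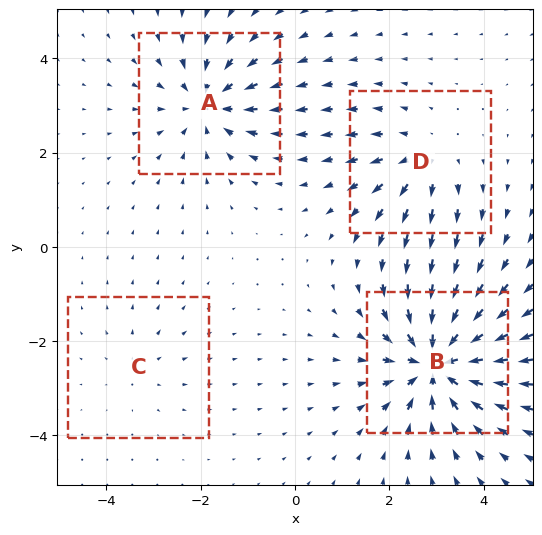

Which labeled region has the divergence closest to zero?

Divergence at each region's feature centre — A: about -5, B: about -8, C: about +2, D: about +4. Region C is closest to zero.

C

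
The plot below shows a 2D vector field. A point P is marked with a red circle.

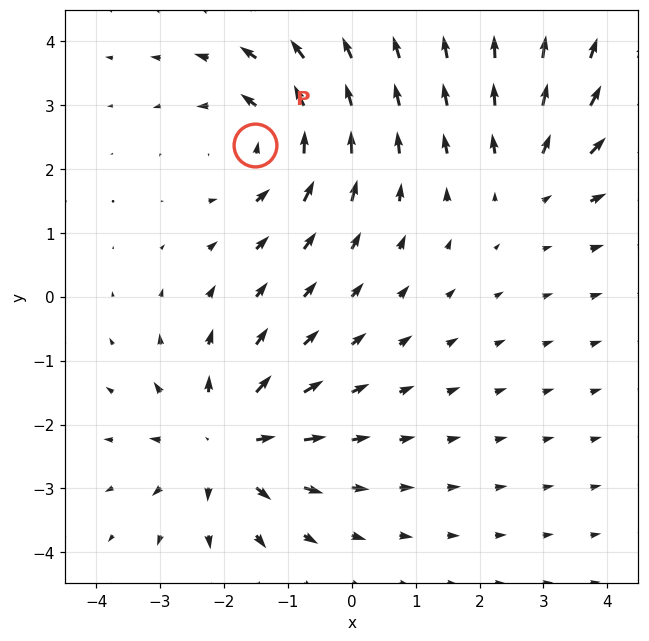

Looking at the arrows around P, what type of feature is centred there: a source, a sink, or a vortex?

At P (-1.5, 2.4) the arrows circulate counterclockwise. Divergence ≈0, curl about +4 — near-zero divergence with nonzero curl is a vortex.

vortex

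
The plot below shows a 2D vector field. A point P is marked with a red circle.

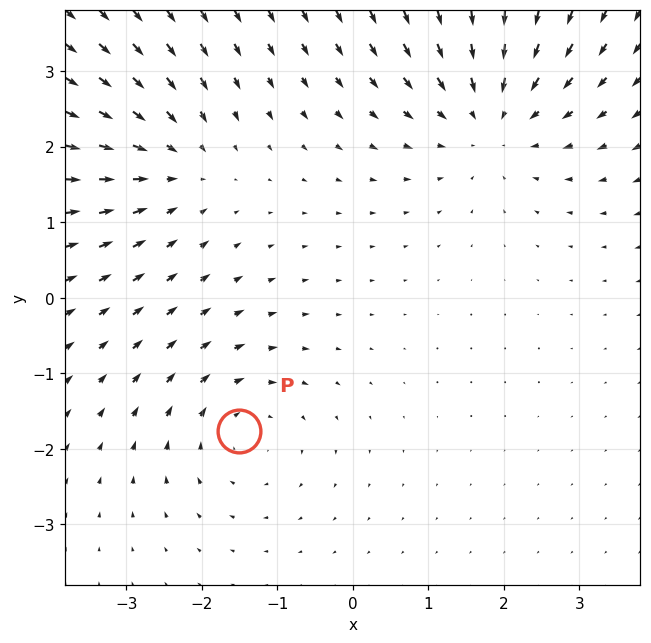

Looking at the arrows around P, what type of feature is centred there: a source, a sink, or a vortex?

At P (-1.5, -1.8) the arrows circulate clockwise. Divergence ≈0, curl about -3 — near-zero divergence with nonzero curl is a vortex.

vortex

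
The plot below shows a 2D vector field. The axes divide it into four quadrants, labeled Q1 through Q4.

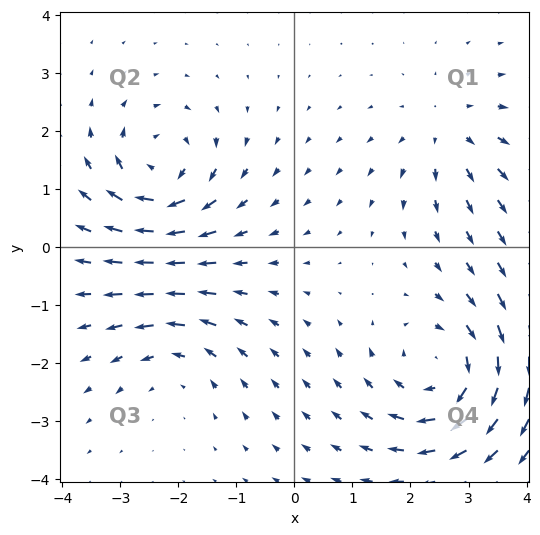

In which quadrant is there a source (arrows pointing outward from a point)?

Q1

The source sits at approximately (2.7, 2.0), which lies in quadrant Q1. The divergence there is about +3, positive as expected for a source.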